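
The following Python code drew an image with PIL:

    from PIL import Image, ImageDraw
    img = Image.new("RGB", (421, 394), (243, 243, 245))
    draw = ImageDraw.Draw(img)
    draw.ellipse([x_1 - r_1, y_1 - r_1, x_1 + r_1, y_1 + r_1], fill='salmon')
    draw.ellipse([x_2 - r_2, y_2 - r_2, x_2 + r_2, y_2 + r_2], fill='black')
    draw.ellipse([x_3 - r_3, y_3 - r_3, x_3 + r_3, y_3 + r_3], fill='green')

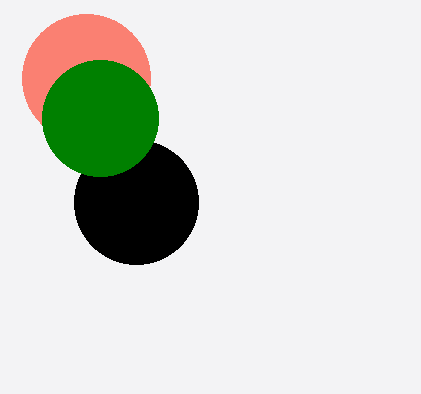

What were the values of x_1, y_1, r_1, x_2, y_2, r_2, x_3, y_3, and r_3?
x_1 = 86
y_1 = 78
r_1 = 64
x_2 = 136
y_2 = 202
r_2 = 62
x_3 = 100
y_3 = 118
r_3 = 58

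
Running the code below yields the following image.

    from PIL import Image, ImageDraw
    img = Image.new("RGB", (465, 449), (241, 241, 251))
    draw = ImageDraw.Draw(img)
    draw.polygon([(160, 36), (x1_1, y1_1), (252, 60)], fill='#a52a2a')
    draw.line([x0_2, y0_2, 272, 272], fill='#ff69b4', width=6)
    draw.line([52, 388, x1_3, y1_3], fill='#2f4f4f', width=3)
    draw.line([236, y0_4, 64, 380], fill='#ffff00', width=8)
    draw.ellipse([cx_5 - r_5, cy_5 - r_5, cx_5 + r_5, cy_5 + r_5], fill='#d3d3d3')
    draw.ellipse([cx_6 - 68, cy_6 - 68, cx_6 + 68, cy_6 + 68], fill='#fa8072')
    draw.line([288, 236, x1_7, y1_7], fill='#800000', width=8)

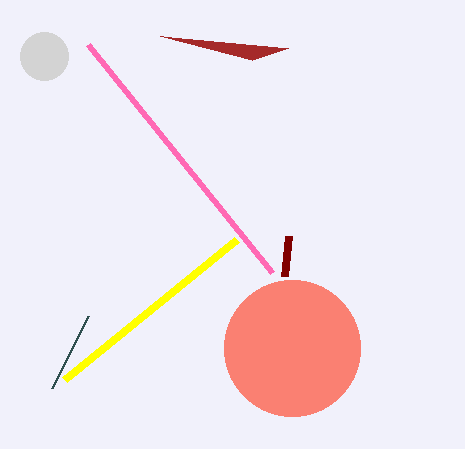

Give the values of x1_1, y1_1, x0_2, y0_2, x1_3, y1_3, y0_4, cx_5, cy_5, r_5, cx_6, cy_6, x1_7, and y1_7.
x1_1 = 288
y1_1 = 48
x0_2 = 88
y0_2 = 44
x1_3 = 88
y1_3 = 316
y0_4 = 240
cx_5 = 44
cy_5 = 56
r_5 = 24
cx_6 = 292
cy_6 = 348
x1_7 = 284
y1_7 = 276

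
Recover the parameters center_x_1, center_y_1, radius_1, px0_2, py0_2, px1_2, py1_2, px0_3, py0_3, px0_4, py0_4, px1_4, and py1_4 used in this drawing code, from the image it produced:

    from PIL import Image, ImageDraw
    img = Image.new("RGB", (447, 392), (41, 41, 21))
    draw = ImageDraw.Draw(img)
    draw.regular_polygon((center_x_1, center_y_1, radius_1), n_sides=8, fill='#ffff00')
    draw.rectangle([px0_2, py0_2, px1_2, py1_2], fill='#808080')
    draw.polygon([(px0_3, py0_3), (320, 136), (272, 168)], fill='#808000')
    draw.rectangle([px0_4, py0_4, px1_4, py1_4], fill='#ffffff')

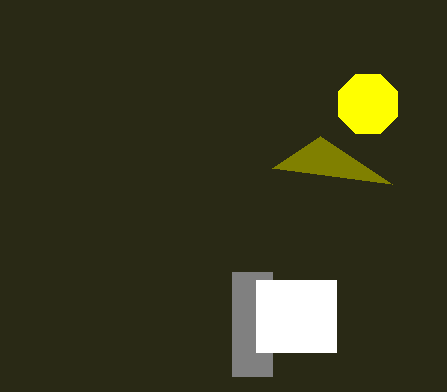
center_x_1 = 368
center_y_1 = 104
radius_1 = 32
px0_2 = 232
py0_2 = 272
px1_2 = 272
py1_2 = 376
px0_3 = 392
py0_3 = 184
px0_4 = 256
py0_4 = 280
px1_4 = 336
py1_4 = 352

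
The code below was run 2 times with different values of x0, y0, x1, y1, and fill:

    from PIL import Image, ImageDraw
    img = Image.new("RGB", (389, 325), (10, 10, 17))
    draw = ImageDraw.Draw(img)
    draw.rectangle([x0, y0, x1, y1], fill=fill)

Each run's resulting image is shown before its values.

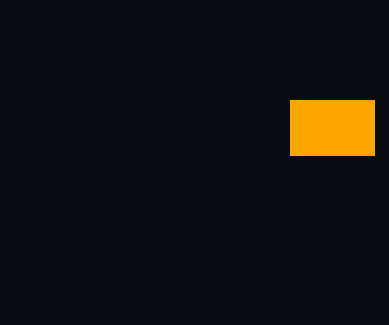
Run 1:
x0 = 290, y0 = 100, x1 = 374, y1 = 155, fill = 'orange'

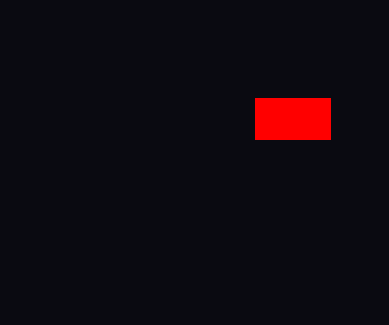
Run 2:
x0 = 255, y0 = 98, x1 = 330, y1 = 139, fill = 'red'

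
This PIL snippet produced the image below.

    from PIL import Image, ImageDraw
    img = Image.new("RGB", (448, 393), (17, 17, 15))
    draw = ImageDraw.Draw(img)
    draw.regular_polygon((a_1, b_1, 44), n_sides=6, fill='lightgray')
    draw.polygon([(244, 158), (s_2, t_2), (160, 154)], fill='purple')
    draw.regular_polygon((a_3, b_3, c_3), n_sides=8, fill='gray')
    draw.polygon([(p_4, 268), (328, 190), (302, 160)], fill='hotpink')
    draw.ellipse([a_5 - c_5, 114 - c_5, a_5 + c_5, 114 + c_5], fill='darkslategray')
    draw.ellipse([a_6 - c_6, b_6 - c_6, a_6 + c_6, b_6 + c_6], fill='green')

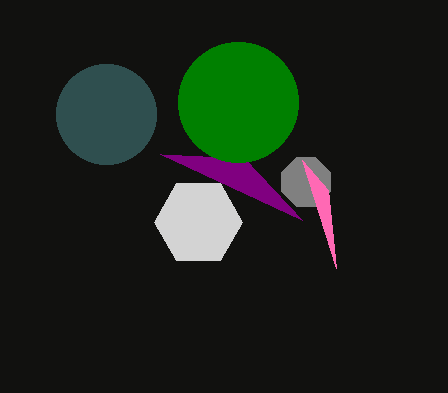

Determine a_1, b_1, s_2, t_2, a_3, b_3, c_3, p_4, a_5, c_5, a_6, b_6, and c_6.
a_1 = 198, b_1 = 222, s_2 = 302, t_2 = 220, a_3 = 306, b_3 = 182, c_3 = 26, p_4 = 336, a_5 = 106, c_5 = 50, a_6 = 238, b_6 = 102, c_6 = 60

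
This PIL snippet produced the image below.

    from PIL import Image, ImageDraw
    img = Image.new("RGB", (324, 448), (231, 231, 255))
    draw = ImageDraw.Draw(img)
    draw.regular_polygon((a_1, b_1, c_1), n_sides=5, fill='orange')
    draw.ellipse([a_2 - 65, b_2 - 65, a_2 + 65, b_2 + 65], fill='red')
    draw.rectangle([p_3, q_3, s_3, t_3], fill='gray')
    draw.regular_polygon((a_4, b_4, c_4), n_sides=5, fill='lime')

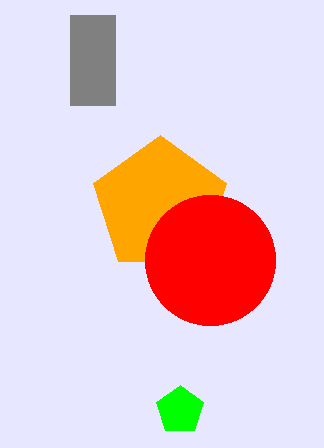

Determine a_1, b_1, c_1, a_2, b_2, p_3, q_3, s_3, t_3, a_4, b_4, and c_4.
a_1 = 160; b_1 = 205; c_1 = 70; a_2 = 210; b_2 = 260; p_3 = 70; q_3 = 15; s_3 = 115; t_3 = 105; a_4 = 180; b_4 = 410; c_4 = 25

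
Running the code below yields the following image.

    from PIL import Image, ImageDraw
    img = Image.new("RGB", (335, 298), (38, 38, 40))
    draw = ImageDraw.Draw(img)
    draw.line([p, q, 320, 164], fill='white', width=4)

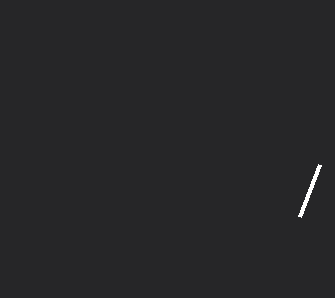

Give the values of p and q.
p = 300; q = 216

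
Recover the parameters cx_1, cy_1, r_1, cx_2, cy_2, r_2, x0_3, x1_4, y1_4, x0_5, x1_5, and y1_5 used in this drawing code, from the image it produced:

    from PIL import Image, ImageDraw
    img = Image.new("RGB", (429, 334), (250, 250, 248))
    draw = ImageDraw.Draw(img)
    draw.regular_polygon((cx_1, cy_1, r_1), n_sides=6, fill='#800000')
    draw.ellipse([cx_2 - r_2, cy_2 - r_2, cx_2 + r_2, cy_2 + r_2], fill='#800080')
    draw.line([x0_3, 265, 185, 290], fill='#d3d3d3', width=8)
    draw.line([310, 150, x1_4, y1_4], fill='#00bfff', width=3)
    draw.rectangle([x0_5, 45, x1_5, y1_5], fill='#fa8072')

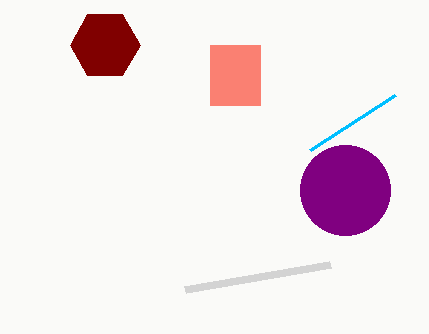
cx_1 = 105, cy_1 = 45, r_1 = 35, cx_2 = 345, cy_2 = 190, r_2 = 45, x0_3 = 330, x1_4 = 395, y1_4 = 95, x0_5 = 210, x1_5 = 260, y1_5 = 105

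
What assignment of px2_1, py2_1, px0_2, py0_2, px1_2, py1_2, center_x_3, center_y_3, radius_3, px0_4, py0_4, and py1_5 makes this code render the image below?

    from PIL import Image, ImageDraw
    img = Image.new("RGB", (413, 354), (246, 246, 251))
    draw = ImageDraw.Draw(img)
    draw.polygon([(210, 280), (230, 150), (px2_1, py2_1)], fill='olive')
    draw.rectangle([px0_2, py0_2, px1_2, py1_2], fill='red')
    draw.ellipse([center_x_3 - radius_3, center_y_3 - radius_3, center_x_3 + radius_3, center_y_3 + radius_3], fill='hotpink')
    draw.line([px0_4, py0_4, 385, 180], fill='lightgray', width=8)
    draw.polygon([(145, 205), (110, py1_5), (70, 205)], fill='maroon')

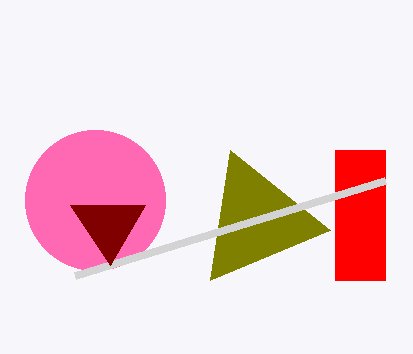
px2_1 = 330, py2_1 = 230, px0_2 = 335, py0_2 = 150, px1_2 = 385, py1_2 = 280, center_x_3 = 95, center_y_3 = 200, radius_3 = 70, px0_4 = 75, py0_4 = 275, py1_5 = 265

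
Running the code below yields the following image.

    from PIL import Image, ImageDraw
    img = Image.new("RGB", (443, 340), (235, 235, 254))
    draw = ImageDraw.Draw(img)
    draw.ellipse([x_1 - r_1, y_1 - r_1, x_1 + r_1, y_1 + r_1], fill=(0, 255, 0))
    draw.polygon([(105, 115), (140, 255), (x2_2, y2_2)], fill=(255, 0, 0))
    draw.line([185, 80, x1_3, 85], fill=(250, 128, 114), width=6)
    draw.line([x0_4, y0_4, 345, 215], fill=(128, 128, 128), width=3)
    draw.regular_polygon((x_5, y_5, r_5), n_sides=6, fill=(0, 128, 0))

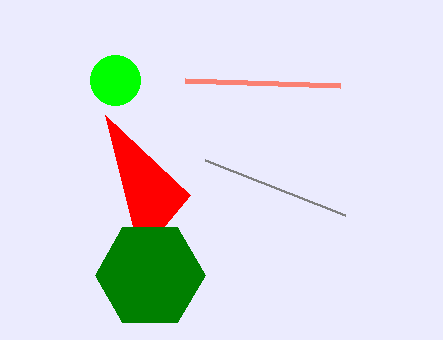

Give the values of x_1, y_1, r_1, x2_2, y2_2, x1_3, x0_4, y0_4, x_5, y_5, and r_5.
x_1 = 115, y_1 = 80, r_1 = 25, x2_2 = 190, y2_2 = 195, x1_3 = 340, x0_4 = 205, y0_4 = 160, x_5 = 150, y_5 = 275, r_5 = 55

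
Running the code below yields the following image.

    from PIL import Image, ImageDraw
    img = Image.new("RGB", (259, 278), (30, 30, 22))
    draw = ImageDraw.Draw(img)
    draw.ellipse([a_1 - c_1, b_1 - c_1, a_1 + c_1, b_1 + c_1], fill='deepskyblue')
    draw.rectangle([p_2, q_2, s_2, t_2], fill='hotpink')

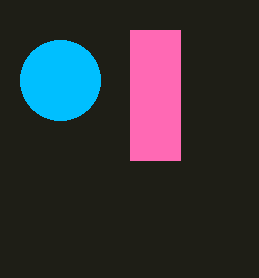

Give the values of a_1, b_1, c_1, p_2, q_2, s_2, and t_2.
a_1 = 60
b_1 = 80
c_1 = 40
p_2 = 130
q_2 = 30
s_2 = 180
t_2 = 160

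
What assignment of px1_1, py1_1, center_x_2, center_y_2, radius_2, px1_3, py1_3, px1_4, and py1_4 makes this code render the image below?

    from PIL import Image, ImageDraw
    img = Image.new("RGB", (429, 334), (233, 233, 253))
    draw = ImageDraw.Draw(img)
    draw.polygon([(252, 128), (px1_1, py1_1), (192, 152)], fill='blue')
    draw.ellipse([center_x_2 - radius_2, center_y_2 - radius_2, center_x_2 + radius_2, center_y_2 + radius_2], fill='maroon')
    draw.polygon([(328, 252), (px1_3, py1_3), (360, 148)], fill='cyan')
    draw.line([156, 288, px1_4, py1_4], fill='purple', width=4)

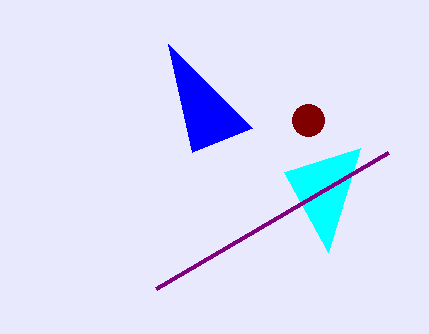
px1_1 = 168
py1_1 = 44
center_x_2 = 308
center_y_2 = 120
radius_2 = 16
px1_3 = 284
py1_3 = 172
px1_4 = 388
py1_4 = 152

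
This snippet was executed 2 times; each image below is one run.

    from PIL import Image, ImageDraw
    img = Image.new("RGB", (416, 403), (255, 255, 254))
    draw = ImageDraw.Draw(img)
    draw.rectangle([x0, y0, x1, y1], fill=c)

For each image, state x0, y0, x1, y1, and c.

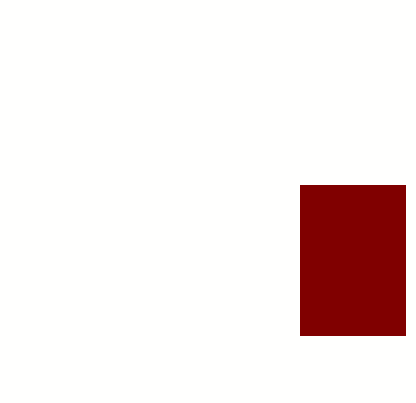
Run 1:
x0 = 300; y0 = 185; x1 = 405; y1 = 335; c = 'maroon'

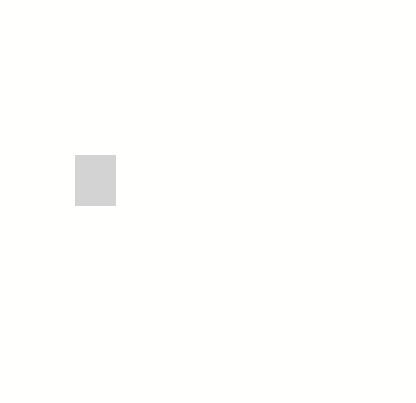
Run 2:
x0 = 75; y0 = 155; x1 = 115; y1 = 205; c = 'lightgray'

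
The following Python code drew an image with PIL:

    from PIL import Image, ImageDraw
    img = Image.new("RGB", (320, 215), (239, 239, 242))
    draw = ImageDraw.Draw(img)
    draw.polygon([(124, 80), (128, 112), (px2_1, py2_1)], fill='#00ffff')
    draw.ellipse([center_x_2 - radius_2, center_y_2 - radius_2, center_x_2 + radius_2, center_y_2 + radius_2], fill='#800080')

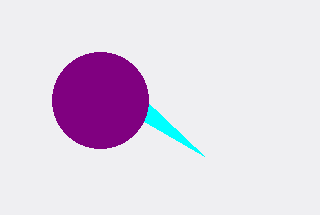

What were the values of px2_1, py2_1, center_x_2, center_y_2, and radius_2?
px2_1 = 204; py2_1 = 156; center_x_2 = 100; center_y_2 = 100; radius_2 = 48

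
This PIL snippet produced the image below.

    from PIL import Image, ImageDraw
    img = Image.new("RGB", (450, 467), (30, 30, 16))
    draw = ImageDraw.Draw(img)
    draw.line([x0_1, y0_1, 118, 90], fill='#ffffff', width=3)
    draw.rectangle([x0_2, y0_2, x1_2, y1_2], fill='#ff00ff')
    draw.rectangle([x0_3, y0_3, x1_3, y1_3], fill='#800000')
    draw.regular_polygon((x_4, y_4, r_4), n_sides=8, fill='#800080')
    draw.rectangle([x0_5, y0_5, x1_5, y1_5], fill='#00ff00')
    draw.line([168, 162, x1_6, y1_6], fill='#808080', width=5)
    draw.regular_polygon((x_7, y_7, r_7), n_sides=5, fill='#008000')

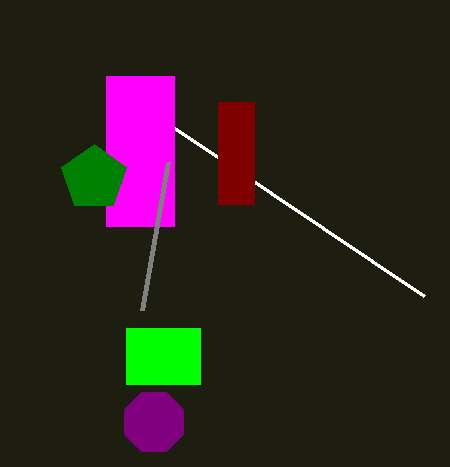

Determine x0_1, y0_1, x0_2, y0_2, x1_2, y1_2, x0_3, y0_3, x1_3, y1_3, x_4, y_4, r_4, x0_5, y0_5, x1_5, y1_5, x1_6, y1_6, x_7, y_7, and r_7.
x0_1 = 424
y0_1 = 296
x0_2 = 106
y0_2 = 76
x1_2 = 174
y1_2 = 226
x0_3 = 218
y0_3 = 102
x1_3 = 254
y1_3 = 204
x_4 = 154
y_4 = 422
r_4 = 32
x0_5 = 126
y0_5 = 328
x1_5 = 200
y1_5 = 384
x1_6 = 142
y1_6 = 310
x_7 = 94
y_7 = 178
r_7 = 34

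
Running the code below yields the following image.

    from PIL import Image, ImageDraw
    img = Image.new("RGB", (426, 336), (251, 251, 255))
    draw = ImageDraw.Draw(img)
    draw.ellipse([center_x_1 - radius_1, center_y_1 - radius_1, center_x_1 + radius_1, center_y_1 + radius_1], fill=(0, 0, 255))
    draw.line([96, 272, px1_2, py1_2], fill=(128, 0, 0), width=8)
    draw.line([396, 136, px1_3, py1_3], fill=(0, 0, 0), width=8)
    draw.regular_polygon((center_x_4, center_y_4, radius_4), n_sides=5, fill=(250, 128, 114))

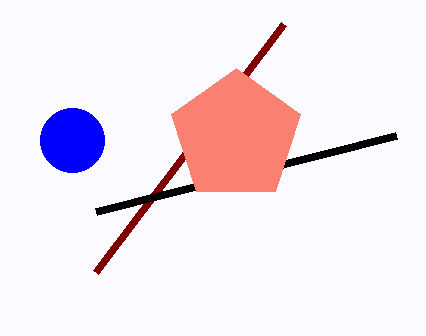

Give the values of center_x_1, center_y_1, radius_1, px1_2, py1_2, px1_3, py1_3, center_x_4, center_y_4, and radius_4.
center_x_1 = 72
center_y_1 = 140
radius_1 = 32
px1_2 = 284
py1_2 = 24
px1_3 = 96
py1_3 = 212
center_x_4 = 236
center_y_4 = 136
radius_4 = 68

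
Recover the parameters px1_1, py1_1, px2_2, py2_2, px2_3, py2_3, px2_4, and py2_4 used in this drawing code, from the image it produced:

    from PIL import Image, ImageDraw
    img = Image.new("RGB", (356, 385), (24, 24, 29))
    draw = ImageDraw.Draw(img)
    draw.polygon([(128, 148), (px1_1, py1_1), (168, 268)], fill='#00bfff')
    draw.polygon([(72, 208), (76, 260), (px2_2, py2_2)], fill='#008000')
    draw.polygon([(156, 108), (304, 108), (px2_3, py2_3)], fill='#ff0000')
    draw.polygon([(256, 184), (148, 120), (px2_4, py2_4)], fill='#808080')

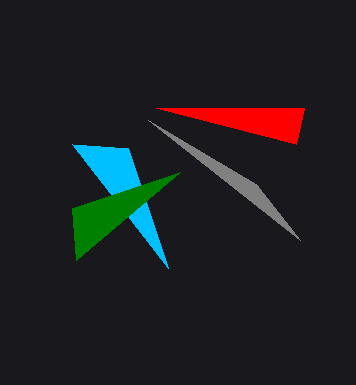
px1_1 = 72; py1_1 = 144; px2_2 = 180; py2_2 = 172; px2_3 = 296; py2_3 = 144; px2_4 = 300; py2_4 = 240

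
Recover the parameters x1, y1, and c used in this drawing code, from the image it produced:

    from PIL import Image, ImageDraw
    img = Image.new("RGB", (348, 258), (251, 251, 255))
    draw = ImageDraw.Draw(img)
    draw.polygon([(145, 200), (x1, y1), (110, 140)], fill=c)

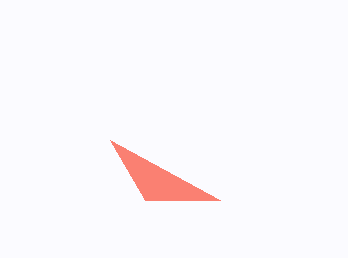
x1 = 220, y1 = 200, c = 'salmon'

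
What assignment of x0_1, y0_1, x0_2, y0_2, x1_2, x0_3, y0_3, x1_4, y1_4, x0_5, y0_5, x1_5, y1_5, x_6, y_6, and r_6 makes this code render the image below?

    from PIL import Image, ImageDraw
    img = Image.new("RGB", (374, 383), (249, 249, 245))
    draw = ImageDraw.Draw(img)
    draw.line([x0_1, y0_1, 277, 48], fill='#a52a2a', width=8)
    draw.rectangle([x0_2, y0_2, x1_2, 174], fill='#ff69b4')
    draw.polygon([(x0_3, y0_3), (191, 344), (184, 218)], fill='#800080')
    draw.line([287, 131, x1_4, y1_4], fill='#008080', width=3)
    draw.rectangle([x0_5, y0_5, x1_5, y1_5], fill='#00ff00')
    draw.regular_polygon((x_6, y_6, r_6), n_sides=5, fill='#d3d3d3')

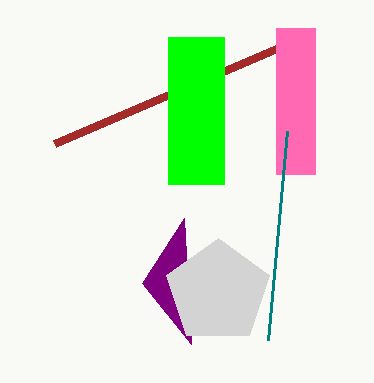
x0_1 = 55; y0_1 = 143; x0_2 = 276; y0_2 = 28; x1_2 = 315; x0_3 = 142; y0_3 = 283; x1_4 = 268; y1_4 = 340; x0_5 = 168; y0_5 = 37; x1_5 = 224; y1_5 = 184; x_6 = 218; y_6 = 292; r_6 = 54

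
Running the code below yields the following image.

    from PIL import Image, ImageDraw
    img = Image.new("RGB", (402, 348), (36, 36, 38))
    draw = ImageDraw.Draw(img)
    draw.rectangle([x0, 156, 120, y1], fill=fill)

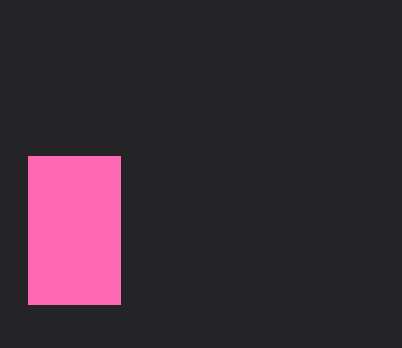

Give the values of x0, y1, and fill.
x0 = 28; y1 = 304; fill = 'hotpink'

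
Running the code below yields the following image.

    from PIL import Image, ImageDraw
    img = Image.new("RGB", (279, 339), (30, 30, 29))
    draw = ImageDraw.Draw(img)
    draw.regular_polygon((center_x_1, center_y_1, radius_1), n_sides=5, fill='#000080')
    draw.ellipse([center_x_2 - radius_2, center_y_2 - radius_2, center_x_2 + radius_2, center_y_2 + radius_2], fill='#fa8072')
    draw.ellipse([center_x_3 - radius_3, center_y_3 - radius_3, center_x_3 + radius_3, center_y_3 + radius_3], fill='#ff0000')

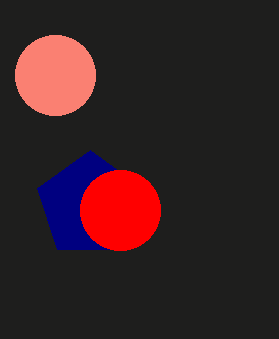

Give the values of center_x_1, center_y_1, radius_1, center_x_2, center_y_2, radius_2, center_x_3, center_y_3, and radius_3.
center_x_1 = 90; center_y_1 = 205; radius_1 = 55; center_x_2 = 55; center_y_2 = 75; radius_2 = 40; center_x_3 = 120; center_y_3 = 210; radius_3 = 40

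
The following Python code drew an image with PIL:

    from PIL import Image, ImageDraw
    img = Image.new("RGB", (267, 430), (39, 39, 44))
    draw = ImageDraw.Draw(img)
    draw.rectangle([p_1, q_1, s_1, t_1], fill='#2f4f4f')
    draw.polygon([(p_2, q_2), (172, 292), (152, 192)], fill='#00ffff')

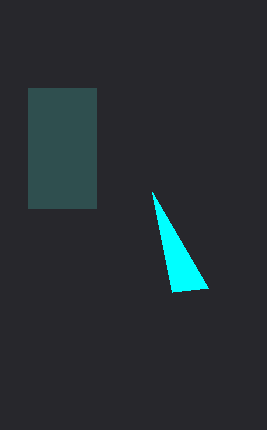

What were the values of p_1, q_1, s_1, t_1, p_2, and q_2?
p_1 = 28; q_1 = 88; s_1 = 96; t_1 = 208; p_2 = 208; q_2 = 288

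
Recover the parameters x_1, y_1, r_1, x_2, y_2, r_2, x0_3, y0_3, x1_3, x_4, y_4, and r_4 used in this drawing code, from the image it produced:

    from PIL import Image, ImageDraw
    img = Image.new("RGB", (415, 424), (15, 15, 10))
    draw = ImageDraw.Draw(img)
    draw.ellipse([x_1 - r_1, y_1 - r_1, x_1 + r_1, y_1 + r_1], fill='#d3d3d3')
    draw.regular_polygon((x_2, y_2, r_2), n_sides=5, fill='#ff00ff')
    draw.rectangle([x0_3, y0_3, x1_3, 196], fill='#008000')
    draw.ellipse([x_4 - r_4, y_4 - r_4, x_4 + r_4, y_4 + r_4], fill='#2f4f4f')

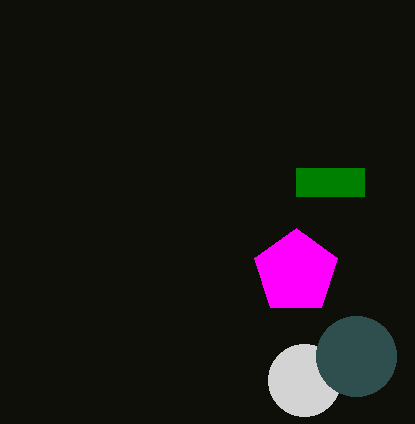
x_1 = 304
y_1 = 380
r_1 = 36
x_2 = 296
y_2 = 272
r_2 = 44
x0_3 = 296
y0_3 = 168
x1_3 = 364
x_4 = 356
y_4 = 356
r_4 = 40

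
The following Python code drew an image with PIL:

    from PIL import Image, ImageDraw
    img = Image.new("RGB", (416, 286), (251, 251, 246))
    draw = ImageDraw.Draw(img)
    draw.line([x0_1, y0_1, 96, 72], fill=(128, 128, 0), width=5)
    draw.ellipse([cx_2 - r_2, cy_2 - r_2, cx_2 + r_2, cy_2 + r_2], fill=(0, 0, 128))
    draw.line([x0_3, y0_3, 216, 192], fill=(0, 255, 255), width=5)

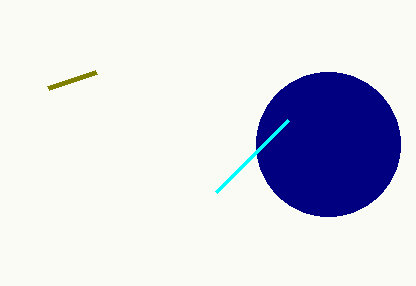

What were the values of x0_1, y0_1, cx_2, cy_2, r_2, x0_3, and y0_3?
x0_1 = 48; y0_1 = 88; cx_2 = 328; cy_2 = 144; r_2 = 72; x0_3 = 288; y0_3 = 120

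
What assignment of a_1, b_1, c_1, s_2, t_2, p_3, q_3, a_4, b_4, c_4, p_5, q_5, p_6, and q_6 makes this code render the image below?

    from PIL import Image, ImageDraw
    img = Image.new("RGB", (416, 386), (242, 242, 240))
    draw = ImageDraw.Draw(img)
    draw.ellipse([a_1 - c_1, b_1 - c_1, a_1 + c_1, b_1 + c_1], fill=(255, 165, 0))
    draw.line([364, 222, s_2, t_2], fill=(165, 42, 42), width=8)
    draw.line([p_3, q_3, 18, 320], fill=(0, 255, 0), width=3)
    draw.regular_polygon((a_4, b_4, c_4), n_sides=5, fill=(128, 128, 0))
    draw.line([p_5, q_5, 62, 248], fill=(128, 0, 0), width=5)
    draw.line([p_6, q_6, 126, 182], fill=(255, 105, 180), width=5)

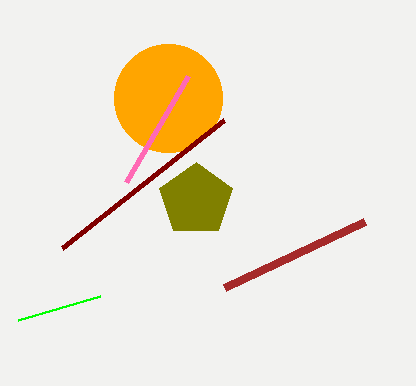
a_1 = 168, b_1 = 98, c_1 = 54, s_2 = 224, t_2 = 288, p_3 = 100, q_3 = 296, a_4 = 196, b_4 = 200, c_4 = 38, p_5 = 224, q_5 = 120, p_6 = 188, q_6 = 76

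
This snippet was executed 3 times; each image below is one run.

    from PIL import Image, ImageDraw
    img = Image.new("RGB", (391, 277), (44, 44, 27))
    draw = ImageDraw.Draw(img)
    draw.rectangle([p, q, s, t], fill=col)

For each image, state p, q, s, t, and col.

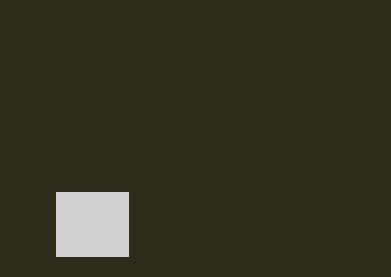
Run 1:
p = 56, q = 192, s = 128, t = 256, col = 'lightgray'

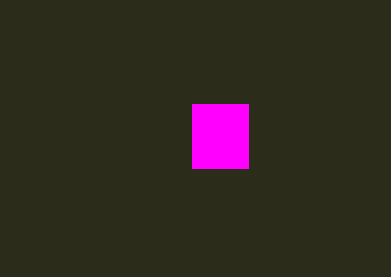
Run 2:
p = 192, q = 104, s = 248, t = 168, col = 'magenta'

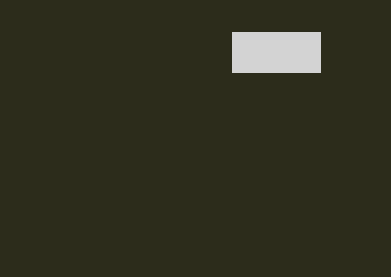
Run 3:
p = 232
q = 32
s = 320
t = 72
col = 'lightgray'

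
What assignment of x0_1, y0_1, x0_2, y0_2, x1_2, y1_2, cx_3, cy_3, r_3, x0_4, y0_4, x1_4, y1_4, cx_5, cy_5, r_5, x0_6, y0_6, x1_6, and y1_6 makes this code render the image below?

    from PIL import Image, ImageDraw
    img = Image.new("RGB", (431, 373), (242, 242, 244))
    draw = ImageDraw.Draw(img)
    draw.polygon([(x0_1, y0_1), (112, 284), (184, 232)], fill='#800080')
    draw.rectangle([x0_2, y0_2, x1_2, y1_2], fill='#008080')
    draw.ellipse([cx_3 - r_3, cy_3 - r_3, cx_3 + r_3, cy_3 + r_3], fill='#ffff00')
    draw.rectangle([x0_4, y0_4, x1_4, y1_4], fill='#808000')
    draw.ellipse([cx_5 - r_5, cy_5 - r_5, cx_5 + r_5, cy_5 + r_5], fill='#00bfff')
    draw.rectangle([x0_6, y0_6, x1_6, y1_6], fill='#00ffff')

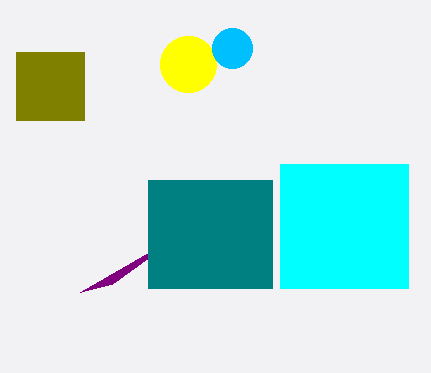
x0_1 = 80
y0_1 = 292
x0_2 = 148
y0_2 = 180
x1_2 = 272
y1_2 = 288
cx_3 = 188
cy_3 = 64
r_3 = 28
x0_4 = 16
y0_4 = 52
x1_4 = 84
y1_4 = 120
cx_5 = 232
cy_5 = 48
r_5 = 20
x0_6 = 280
y0_6 = 164
x1_6 = 408
y1_6 = 288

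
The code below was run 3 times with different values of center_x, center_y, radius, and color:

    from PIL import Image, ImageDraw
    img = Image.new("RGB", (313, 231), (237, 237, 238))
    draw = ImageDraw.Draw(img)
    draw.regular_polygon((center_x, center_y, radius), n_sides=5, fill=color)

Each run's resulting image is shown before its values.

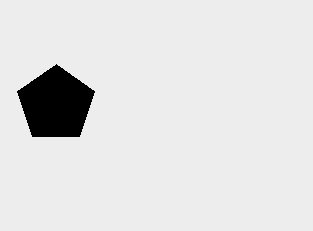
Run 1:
center_x = 56
center_y = 104
radius = 40
color = 'black'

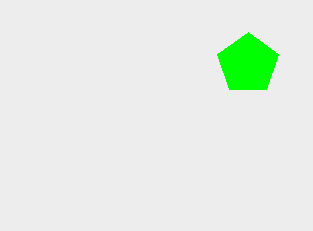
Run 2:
center_x = 248, center_y = 64, radius = 32, color = 'lime'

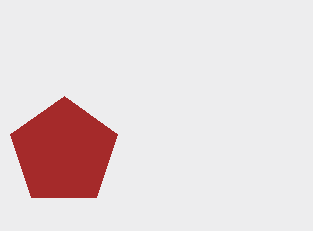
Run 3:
center_x = 64; center_y = 152; radius = 56; color = 'brown'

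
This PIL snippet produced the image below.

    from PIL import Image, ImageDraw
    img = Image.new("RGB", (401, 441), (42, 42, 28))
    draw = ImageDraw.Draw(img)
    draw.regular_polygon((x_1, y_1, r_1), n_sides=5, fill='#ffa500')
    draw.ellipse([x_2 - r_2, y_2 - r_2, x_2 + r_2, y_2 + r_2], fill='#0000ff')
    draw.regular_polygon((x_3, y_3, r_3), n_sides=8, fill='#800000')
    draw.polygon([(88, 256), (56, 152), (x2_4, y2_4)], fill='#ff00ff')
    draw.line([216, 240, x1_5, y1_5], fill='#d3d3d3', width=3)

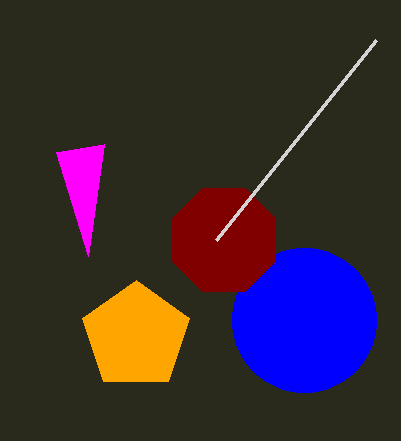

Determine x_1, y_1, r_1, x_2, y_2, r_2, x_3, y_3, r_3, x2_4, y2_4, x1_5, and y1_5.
x_1 = 136, y_1 = 336, r_1 = 56, x_2 = 304, y_2 = 320, r_2 = 72, x_3 = 224, y_3 = 240, r_3 = 56, x2_4 = 104, y2_4 = 144, x1_5 = 376, y1_5 = 40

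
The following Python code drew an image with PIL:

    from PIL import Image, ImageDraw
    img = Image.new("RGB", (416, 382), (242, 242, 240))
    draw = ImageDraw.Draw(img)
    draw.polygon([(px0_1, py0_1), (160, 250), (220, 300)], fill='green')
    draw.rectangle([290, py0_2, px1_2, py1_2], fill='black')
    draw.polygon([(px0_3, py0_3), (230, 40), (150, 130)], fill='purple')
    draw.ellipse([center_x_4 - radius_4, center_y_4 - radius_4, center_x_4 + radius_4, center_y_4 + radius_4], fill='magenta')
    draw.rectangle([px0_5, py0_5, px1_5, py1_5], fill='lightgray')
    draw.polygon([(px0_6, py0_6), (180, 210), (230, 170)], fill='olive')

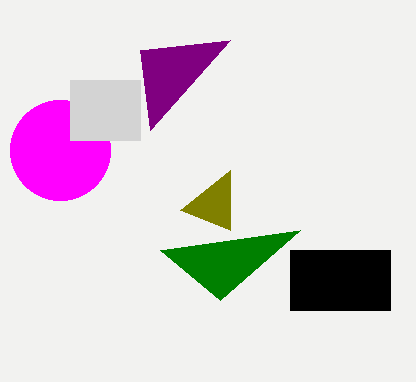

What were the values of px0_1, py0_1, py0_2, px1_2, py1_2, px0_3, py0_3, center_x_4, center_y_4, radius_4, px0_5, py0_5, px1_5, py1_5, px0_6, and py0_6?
px0_1 = 300, py0_1 = 230, py0_2 = 250, px1_2 = 390, py1_2 = 310, px0_3 = 140, py0_3 = 50, center_x_4 = 60, center_y_4 = 150, radius_4 = 50, px0_5 = 70, py0_5 = 80, px1_5 = 140, py1_5 = 140, px0_6 = 230, py0_6 = 230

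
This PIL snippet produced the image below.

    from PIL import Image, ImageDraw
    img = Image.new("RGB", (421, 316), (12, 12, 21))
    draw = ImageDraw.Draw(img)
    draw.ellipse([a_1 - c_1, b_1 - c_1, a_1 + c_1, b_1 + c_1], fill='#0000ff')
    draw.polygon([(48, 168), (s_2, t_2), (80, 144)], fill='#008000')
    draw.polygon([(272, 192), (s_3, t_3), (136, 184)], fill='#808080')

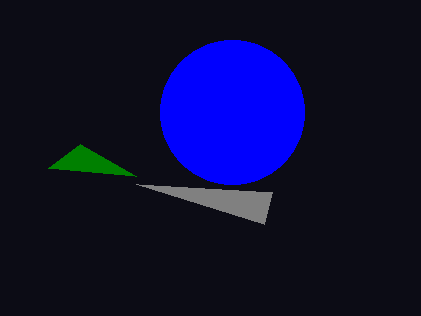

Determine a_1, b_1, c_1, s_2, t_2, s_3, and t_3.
a_1 = 232; b_1 = 112; c_1 = 72; s_2 = 136; t_2 = 176; s_3 = 264; t_3 = 224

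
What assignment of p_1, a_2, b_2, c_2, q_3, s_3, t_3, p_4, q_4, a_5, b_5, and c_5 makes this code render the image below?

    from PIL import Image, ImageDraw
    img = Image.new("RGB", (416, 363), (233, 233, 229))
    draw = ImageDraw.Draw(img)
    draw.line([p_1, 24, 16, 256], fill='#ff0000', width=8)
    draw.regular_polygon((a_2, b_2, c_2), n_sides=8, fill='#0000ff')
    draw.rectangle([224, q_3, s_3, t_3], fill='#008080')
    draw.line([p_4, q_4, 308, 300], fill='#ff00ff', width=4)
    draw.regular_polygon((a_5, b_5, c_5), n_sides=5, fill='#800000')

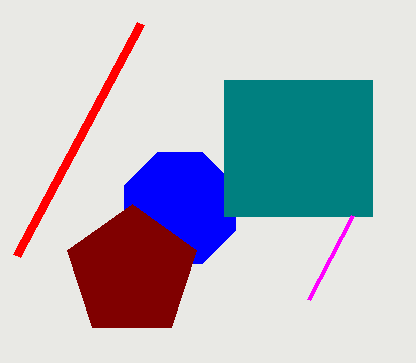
p_1 = 140
a_2 = 180
b_2 = 208
c_2 = 60
q_3 = 80
s_3 = 372
t_3 = 216
p_4 = 352
q_4 = 216
a_5 = 132
b_5 = 272
c_5 = 68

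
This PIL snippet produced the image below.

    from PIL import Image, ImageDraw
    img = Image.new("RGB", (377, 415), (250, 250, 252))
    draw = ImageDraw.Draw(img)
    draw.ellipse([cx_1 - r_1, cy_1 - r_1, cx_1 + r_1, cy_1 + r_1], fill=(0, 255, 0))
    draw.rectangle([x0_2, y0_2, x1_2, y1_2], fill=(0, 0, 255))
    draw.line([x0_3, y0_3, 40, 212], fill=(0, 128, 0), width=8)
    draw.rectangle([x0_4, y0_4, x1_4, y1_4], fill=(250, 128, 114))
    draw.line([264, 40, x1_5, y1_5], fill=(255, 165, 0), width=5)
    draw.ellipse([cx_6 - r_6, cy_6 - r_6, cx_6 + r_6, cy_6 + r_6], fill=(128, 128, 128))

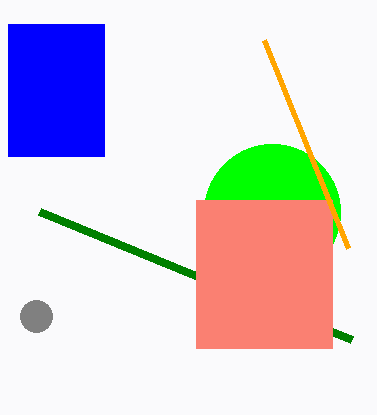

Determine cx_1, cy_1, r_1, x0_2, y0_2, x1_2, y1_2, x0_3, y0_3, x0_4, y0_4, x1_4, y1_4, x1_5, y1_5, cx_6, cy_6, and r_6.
cx_1 = 272, cy_1 = 212, r_1 = 68, x0_2 = 8, y0_2 = 24, x1_2 = 104, y1_2 = 156, x0_3 = 352, y0_3 = 340, x0_4 = 196, y0_4 = 200, x1_4 = 332, y1_4 = 348, x1_5 = 348, y1_5 = 248, cx_6 = 36, cy_6 = 316, r_6 = 16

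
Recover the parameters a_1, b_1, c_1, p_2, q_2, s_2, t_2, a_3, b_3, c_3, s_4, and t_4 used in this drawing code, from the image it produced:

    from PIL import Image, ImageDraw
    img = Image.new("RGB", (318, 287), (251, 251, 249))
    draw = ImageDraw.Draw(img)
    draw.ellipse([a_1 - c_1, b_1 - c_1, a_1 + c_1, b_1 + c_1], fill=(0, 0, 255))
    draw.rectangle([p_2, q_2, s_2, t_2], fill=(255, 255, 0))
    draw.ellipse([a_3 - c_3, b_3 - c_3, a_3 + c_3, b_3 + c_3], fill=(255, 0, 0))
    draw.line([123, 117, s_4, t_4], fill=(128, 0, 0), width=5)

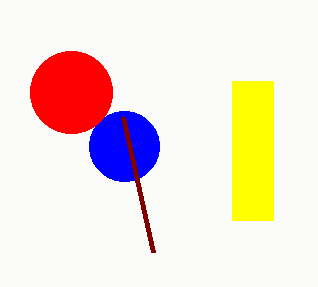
a_1 = 124
b_1 = 146
c_1 = 35
p_2 = 232
q_2 = 81
s_2 = 273
t_2 = 220
a_3 = 71
b_3 = 92
c_3 = 41
s_4 = 153
t_4 = 252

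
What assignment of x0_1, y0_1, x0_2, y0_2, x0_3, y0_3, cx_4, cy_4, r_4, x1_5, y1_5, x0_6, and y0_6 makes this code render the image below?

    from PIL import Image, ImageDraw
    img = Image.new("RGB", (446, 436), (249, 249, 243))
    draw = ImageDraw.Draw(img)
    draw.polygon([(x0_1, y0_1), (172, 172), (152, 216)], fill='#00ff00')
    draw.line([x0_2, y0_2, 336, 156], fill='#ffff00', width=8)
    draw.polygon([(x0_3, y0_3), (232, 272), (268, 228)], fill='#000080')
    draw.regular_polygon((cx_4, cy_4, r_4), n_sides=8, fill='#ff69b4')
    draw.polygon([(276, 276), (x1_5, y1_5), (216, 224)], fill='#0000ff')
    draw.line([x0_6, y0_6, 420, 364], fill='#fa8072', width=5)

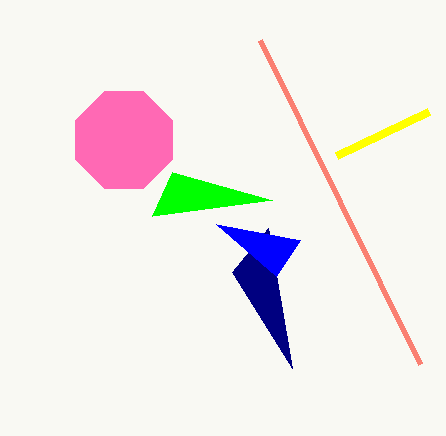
x0_1 = 272, y0_1 = 200, x0_2 = 428, y0_2 = 112, x0_3 = 292, y0_3 = 368, cx_4 = 124, cy_4 = 140, r_4 = 52, x1_5 = 300, y1_5 = 240, x0_6 = 260, y0_6 = 40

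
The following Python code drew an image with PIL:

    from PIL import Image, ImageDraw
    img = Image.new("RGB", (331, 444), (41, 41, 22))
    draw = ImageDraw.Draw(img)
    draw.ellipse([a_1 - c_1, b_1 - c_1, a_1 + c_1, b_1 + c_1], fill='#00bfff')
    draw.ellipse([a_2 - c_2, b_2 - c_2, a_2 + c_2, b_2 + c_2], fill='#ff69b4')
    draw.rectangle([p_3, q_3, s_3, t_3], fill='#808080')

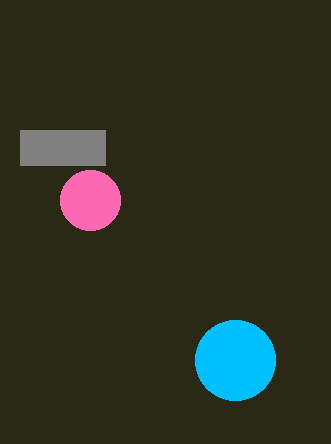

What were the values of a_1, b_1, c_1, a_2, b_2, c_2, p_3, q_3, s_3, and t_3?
a_1 = 235, b_1 = 360, c_1 = 40, a_2 = 90, b_2 = 200, c_2 = 30, p_3 = 20, q_3 = 130, s_3 = 105, t_3 = 165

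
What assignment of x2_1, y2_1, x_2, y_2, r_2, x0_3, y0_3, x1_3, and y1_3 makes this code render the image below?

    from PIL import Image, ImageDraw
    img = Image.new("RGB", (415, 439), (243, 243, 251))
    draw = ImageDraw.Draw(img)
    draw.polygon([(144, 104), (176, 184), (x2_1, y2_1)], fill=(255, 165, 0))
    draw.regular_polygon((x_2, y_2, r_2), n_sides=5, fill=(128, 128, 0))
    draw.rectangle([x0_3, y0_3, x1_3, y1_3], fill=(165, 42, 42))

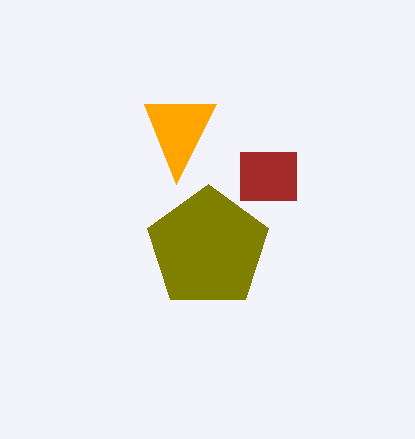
x2_1 = 216, y2_1 = 104, x_2 = 208, y_2 = 248, r_2 = 64, x0_3 = 240, y0_3 = 152, x1_3 = 296, y1_3 = 200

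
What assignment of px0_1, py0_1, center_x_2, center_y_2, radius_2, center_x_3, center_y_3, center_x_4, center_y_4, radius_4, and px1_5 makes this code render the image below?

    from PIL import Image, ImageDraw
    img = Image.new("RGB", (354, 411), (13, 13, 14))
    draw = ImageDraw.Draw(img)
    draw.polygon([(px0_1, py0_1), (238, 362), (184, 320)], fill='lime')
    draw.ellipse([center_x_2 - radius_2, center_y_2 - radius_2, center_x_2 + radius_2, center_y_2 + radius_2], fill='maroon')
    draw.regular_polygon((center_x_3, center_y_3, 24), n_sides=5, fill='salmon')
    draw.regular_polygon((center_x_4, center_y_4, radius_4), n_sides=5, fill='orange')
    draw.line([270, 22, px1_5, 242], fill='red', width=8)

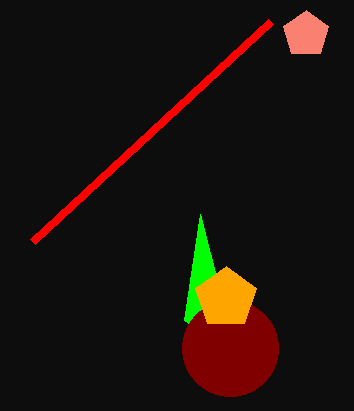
px0_1 = 200
py0_1 = 214
center_x_2 = 230
center_y_2 = 348
radius_2 = 48
center_x_3 = 306
center_y_3 = 34
center_x_4 = 226
center_y_4 = 298
radius_4 = 32
px1_5 = 32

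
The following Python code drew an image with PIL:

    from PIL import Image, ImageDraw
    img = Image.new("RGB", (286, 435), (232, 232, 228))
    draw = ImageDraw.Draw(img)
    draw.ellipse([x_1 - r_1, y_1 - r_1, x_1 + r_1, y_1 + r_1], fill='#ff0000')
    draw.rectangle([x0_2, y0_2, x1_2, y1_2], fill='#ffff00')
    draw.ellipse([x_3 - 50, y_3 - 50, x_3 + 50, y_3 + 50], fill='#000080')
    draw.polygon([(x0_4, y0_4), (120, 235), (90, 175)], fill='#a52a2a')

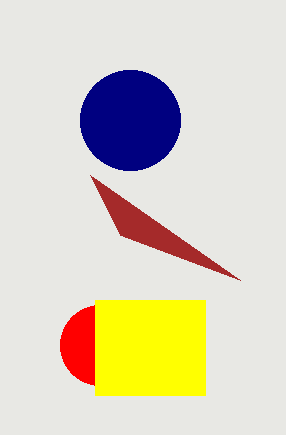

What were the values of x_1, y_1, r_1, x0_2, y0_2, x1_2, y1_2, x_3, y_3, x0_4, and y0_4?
x_1 = 100; y_1 = 345; r_1 = 40; x0_2 = 95; y0_2 = 300; x1_2 = 205; y1_2 = 395; x_3 = 130; y_3 = 120; x0_4 = 240; y0_4 = 280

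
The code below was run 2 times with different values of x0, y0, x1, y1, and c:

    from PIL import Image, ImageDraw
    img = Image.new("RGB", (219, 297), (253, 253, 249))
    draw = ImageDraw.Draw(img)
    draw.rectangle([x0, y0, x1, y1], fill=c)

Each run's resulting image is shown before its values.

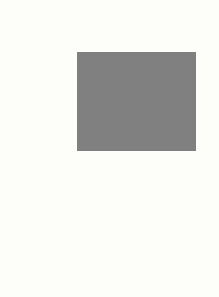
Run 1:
x0 = 77
y0 = 52
x1 = 195
y1 = 150
c = 'gray'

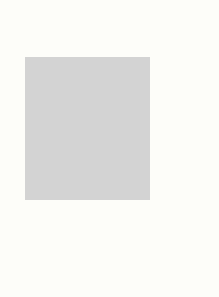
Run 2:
x0 = 25; y0 = 57; x1 = 149; y1 = 199; c = 'lightgray'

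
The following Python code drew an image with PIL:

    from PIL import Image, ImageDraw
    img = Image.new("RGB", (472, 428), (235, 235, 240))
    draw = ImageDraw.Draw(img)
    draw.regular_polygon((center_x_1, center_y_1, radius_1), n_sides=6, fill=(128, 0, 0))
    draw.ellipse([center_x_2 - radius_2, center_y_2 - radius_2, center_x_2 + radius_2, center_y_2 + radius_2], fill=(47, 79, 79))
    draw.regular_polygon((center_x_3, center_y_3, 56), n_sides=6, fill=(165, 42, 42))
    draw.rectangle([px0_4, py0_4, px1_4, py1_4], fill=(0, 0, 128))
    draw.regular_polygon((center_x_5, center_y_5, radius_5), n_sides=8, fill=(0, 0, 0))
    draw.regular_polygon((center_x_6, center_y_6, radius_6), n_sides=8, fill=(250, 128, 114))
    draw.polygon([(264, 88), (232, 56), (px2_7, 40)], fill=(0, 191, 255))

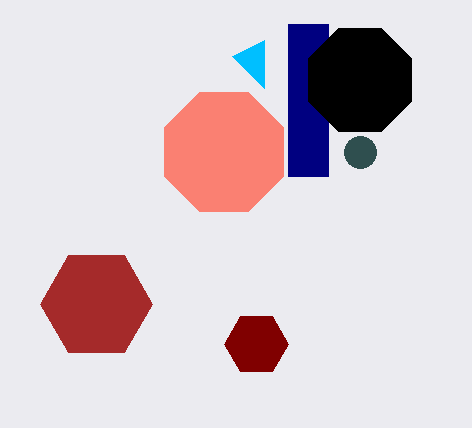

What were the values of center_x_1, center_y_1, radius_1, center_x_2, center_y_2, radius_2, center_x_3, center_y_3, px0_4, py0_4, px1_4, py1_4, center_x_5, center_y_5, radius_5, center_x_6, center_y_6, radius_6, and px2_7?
center_x_1 = 256
center_y_1 = 344
radius_1 = 32
center_x_2 = 360
center_y_2 = 152
radius_2 = 16
center_x_3 = 96
center_y_3 = 304
px0_4 = 288
py0_4 = 24
px1_4 = 328
py1_4 = 176
center_x_5 = 360
center_y_5 = 80
radius_5 = 56
center_x_6 = 224
center_y_6 = 152
radius_6 = 64
px2_7 = 264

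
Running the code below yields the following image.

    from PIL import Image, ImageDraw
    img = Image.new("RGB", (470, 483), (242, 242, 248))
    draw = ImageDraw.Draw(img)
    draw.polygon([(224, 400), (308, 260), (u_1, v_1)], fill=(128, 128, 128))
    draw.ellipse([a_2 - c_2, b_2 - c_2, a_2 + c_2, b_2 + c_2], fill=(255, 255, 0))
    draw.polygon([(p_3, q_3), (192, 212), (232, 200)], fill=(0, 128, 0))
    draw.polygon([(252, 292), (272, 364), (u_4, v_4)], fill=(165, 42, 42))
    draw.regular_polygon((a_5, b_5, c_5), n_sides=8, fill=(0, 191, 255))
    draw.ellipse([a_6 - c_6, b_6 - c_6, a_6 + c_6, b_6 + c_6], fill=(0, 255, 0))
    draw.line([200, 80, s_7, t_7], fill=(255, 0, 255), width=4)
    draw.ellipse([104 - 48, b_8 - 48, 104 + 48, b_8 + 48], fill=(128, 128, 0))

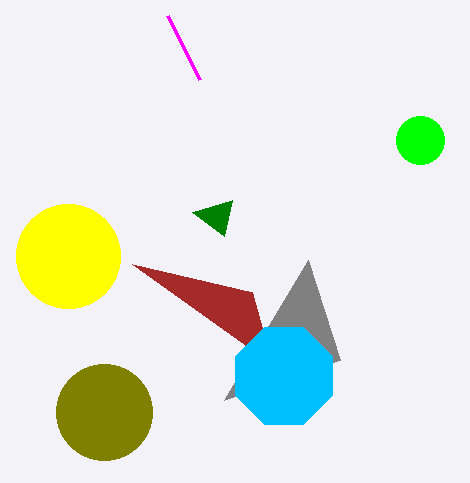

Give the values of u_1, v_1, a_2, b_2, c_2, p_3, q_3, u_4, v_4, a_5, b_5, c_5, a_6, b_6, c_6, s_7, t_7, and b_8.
u_1 = 340; v_1 = 360; a_2 = 68; b_2 = 256; c_2 = 52; p_3 = 224; q_3 = 236; u_4 = 132; v_4 = 264; a_5 = 284; b_5 = 376; c_5 = 52; a_6 = 420; b_6 = 140; c_6 = 24; s_7 = 168; t_7 = 16; b_8 = 412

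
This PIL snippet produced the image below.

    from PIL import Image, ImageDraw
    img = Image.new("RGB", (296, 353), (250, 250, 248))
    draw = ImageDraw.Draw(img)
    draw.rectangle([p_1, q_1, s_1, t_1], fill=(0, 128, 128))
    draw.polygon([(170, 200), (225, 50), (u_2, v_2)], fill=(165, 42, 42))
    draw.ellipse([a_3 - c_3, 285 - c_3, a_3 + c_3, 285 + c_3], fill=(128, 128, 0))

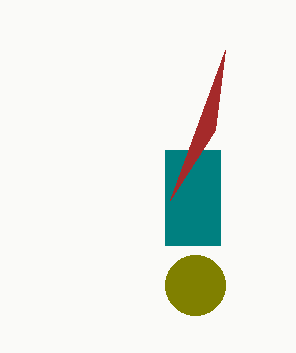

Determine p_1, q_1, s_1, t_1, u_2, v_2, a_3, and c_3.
p_1 = 165, q_1 = 150, s_1 = 220, t_1 = 245, u_2 = 215, v_2 = 130, a_3 = 195, c_3 = 30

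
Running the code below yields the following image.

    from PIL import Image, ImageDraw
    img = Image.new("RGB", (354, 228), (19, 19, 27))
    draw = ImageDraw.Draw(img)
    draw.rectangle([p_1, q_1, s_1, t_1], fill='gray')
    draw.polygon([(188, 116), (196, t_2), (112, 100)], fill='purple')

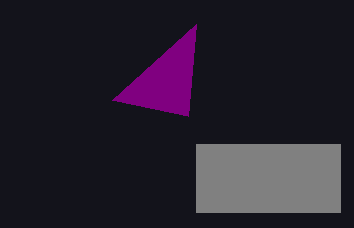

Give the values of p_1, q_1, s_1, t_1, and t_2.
p_1 = 196; q_1 = 144; s_1 = 340; t_1 = 212; t_2 = 24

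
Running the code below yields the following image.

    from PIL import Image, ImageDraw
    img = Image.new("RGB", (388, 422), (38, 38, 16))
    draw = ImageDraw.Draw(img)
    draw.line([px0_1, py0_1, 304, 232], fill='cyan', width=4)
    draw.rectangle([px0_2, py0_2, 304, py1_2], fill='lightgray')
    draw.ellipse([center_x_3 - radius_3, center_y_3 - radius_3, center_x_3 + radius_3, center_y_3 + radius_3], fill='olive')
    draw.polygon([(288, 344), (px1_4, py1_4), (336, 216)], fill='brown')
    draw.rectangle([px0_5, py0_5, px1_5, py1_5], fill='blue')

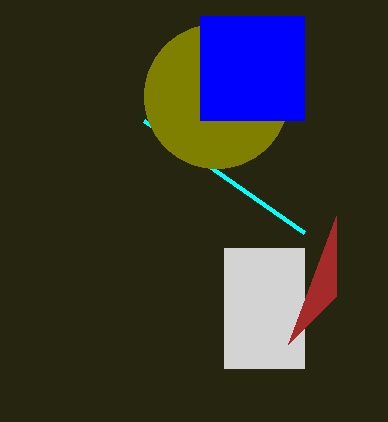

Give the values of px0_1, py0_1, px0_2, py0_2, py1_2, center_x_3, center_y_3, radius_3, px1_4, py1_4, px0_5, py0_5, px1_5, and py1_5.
px0_1 = 144; py0_1 = 120; px0_2 = 224; py0_2 = 248; py1_2 = 368; center_x_3 = 216; center_y_3 = 96; radius_3 = 72; px1_4 = 336; py1_4 = 296; px0_5 = 200; py0_5 = 16; px1_5 = 304; py1_5 = 120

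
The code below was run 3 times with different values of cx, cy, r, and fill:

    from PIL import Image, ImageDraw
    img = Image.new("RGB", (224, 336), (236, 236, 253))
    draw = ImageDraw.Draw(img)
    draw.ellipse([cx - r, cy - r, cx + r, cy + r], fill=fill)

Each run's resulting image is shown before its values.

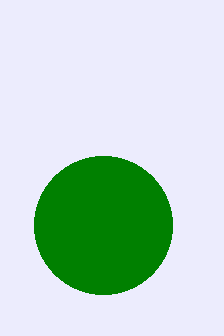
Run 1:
cx = 103; cy = 225; r = 69; fill = 'green'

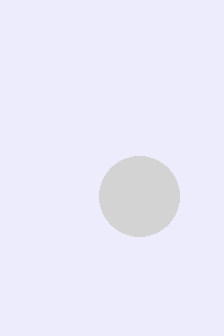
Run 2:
cx = 139
cy = 196
r = 40
fill = 'lightgray'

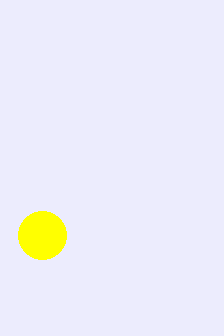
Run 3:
cx = 42; cy = 235; r = 24; fill = 'yellow'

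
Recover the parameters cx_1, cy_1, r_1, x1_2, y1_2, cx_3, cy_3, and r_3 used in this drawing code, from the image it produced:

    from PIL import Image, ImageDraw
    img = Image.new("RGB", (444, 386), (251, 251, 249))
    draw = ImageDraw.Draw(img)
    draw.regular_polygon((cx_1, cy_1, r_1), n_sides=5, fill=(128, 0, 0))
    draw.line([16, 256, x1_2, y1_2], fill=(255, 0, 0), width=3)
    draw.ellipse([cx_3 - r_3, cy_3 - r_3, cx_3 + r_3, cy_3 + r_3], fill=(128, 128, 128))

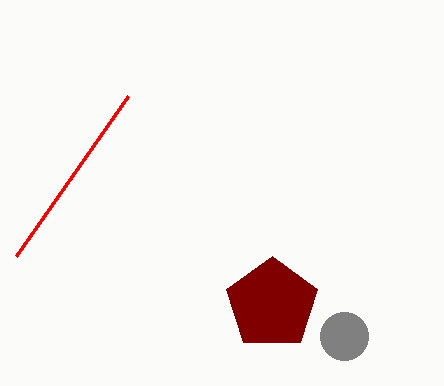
cx_1 = 272, cy_1 = 304, r_1 = 48, x1_2 = 128, y1_2 = 96, cx_3 = 344, cy_3 = 336, r_3 = 24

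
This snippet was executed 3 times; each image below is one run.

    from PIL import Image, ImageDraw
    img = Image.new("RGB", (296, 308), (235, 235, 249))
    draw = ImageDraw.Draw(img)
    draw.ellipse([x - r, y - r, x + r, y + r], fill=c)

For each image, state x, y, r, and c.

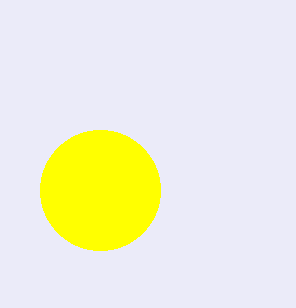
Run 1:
x = 100; y = 190; r = 60; c = 'yellow'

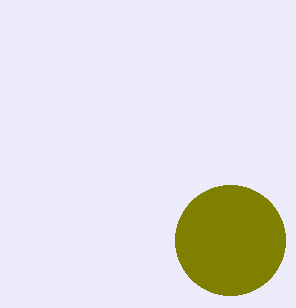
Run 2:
x = 230; y = 240; r = 55; c = 'olive'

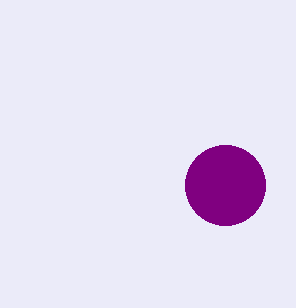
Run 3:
x = 225
y = 185
r = 40
c = 'purple'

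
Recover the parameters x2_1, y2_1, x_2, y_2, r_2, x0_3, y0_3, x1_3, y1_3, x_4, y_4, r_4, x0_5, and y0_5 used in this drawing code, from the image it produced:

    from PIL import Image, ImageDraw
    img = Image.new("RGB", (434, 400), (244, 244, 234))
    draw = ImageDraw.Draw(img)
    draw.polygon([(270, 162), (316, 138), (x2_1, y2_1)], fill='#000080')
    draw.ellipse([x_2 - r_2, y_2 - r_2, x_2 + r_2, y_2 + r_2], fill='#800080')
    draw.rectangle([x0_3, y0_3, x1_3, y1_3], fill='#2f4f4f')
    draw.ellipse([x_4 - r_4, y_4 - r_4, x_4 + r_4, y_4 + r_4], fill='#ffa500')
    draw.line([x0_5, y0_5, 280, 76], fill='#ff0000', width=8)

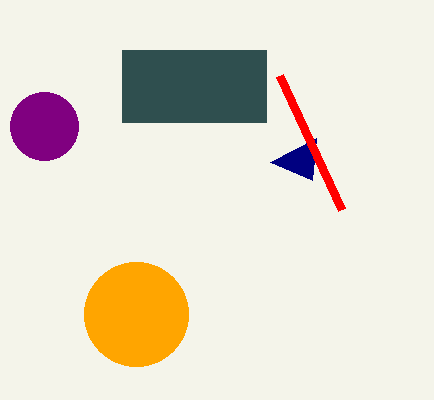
x2_1 = 312
y2_1 = 180
x_2 = 44
y_2 = 126
r_2 = 34
x0_3 = 122
y0_3 = 50
x1_3 = 266
y1_3 = 122
x_4 = 136
y_4 = 314
r_4 = 52
x0_5 = 342
y0_5 = 210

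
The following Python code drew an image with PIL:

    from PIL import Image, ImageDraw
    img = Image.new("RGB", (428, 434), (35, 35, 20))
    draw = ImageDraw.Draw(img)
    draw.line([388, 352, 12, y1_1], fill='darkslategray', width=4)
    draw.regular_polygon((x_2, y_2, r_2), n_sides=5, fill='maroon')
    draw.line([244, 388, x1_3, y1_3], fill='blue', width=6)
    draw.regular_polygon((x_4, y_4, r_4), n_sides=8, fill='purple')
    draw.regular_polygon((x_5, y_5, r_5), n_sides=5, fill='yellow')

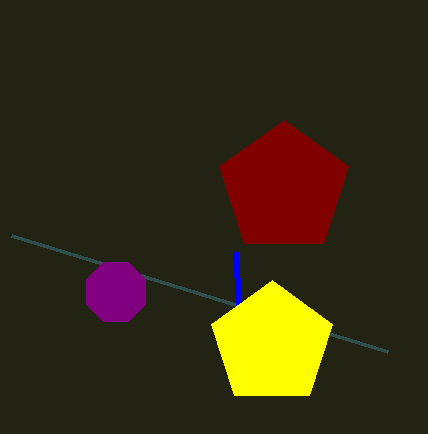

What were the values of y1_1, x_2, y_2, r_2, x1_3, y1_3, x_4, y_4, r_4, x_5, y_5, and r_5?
y1_1 = 236, x_2 = 284, y_2 = 188, r_2 = 68, x1_3 = 236, y1_3 = 252, x_4 = 116, y_4 = 292, r_4 = 32, x_5 = 272, y_5 = 344, r_5 = 64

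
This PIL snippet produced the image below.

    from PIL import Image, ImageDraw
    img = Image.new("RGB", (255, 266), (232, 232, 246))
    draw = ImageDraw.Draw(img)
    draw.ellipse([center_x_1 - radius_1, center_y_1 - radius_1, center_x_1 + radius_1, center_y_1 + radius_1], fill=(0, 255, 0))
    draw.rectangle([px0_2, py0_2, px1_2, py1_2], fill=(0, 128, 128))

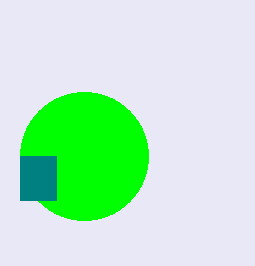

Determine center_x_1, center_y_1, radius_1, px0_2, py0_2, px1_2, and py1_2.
center_x_1 = 84; center_y_1 = 156; radius_1 = 64; px0_2 = 20; py0_2 = 156; px1_2 = 56; py1_2 = 200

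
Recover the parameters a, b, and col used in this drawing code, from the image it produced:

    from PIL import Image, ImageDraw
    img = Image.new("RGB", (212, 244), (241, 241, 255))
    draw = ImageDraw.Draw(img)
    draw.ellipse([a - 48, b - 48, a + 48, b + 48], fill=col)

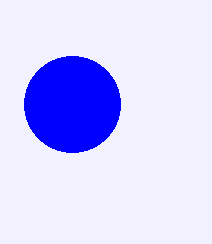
a = 72, b = 104, col = 'blue'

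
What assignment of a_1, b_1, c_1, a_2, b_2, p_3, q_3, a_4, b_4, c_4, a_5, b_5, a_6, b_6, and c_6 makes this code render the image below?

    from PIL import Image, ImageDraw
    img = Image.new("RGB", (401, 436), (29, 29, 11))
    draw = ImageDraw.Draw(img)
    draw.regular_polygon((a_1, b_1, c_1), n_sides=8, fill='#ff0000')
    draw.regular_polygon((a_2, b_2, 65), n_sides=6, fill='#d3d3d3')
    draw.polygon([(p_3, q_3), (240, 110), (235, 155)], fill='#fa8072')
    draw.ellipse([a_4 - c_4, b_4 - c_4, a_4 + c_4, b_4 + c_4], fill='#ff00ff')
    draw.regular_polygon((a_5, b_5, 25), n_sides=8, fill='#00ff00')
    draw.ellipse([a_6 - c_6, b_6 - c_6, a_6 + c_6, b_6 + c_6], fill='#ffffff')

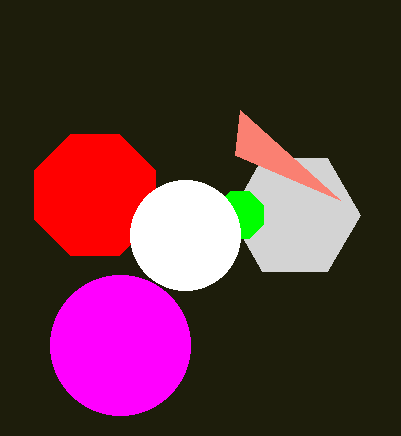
a_1 = 95, b_1 = 195, c_1 = 65, a_2 = 295, b_2 = 215, p_3 = 340, q_3 = 200, a_4 = 120, b_4 = 345, c_4 = 70, a_5 = 240, b_5 = 215, a_6 = 185, b_6 = 235, c_6 = 55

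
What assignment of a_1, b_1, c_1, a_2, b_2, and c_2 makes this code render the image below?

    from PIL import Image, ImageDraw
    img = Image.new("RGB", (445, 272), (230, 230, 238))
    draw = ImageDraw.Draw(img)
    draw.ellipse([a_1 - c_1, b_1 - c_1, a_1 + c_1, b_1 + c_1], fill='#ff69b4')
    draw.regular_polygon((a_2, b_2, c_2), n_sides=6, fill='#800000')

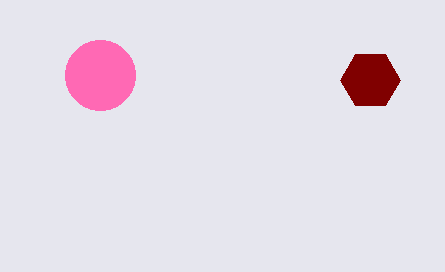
a_1 = 100, b_1 = 75, c_1 = 35, a_2 = 370, b_2 = 80, c_2 = 30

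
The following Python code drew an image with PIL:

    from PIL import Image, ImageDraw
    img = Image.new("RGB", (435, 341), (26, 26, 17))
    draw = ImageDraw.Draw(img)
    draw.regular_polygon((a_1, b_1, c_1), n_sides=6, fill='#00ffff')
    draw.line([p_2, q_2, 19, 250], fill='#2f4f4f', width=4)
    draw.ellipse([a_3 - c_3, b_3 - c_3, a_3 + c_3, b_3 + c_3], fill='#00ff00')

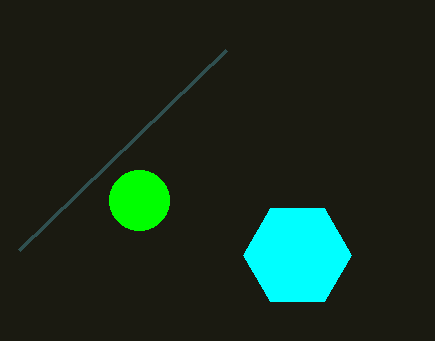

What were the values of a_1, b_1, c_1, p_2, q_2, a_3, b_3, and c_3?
a_1 = 297
b_1 = 255
c_1 = 54
p_2 = 226
q_2 = 50
a_3 = 139
b_3 = 200
c_3 = 30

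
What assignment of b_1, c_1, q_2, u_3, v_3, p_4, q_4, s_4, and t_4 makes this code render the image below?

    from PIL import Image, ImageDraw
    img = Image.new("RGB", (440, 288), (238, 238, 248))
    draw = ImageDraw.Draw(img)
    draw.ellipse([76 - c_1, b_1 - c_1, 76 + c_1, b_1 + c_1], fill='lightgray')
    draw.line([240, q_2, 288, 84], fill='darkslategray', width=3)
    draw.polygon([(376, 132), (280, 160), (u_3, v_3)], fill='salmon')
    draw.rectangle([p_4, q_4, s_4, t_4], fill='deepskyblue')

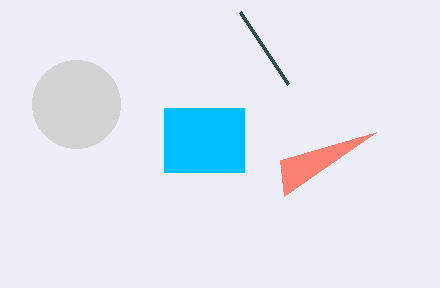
b_1 = 104, c_1 = 44, q_2 = 12, u_3 = 284, v_3 = 196, p_4 = 164, q_4 = 108, s_4 = 244, t_4 = 172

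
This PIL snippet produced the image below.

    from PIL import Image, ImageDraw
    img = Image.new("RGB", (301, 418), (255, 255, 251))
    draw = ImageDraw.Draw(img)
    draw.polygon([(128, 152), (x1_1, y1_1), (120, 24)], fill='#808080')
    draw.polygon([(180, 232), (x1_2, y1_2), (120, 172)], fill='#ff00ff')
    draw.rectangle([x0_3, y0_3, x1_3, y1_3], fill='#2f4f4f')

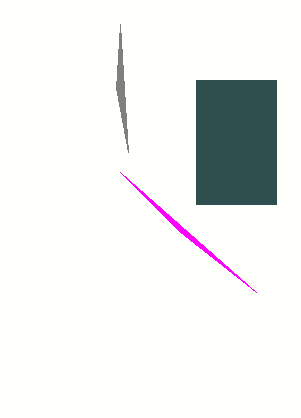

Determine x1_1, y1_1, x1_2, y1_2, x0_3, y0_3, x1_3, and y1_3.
x1_1 = 116; y1_1 = 88; x1_2 = 256; y1_2 = 292; x0_3 = 196; y0_3 = 80; x1_3 = 276; y1_3 = 204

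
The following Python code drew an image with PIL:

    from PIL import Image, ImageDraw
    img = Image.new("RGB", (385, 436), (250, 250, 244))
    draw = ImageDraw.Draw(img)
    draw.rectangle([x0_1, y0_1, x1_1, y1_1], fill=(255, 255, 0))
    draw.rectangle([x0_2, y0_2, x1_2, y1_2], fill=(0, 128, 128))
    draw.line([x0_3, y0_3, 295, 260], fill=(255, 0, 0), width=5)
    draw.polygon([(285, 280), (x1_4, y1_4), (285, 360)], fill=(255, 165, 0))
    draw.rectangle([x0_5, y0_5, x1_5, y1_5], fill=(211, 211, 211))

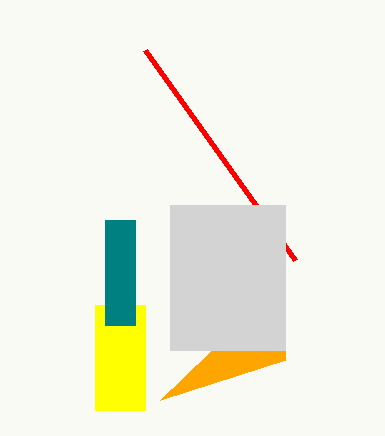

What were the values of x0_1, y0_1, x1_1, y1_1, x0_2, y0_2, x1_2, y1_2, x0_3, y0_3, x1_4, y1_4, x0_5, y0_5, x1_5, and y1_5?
x0_1 = 95; y0_1 = 305; x1_1 = 145; y1_1 = 410; x0_2 = 105; y0_2 = 220; x1_2 = 135; y1_2 = 325; x0_3 = 145; y0_3 = 50; x1_4 = 160; y1_4 = 400; x0_5 = 170; y0_5 = 205; x1_5 = 285; y1_5 = 350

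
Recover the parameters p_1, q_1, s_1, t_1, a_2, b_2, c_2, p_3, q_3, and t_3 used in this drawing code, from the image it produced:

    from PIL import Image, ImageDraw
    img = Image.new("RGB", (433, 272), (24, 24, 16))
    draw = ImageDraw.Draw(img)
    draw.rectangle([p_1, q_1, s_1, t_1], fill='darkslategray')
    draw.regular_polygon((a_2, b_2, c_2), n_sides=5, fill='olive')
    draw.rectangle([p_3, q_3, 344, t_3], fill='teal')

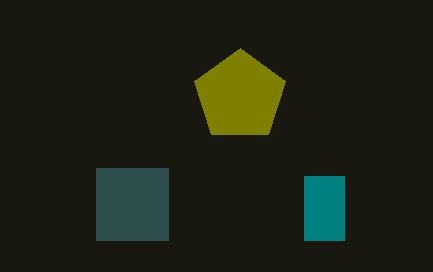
p_1 = 96; q_1 = 168; s_1 = 168; t_1 = 240; a_2 = 240; b_2 = 96; c_2 = 48; p_3 = 304; q_3 = 176; t_3 = 240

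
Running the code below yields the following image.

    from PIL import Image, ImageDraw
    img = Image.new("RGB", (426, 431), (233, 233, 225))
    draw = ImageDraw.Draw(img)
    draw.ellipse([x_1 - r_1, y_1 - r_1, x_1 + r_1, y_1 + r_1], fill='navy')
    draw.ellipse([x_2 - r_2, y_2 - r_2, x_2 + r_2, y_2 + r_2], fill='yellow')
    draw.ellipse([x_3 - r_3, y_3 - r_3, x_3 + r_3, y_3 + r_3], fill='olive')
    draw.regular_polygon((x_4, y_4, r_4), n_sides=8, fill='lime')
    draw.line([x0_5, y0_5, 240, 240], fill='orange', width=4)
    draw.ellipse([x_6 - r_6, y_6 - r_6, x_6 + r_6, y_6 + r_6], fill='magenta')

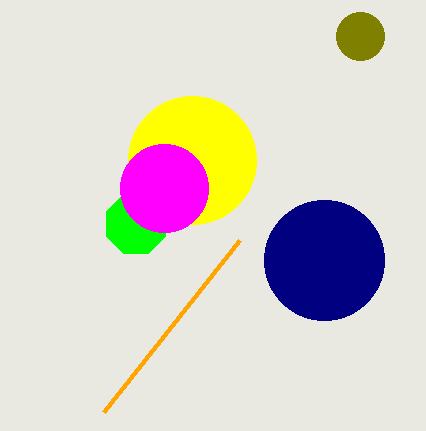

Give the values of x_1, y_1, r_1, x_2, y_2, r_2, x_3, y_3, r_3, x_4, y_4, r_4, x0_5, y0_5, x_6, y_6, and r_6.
x_1 = 324; y_1 = 260; r_1 = 60; x_2 = 192; y_2 = 160; r_2 = 64; x_3 = 360; y_3 = 36; r_3 = 24; x_4 = 136; y_4 = 224; r_4 = 32; x0_5 = 104; y0_5 = 412; x_6 = 164; y_6 = 188; r_6 = 44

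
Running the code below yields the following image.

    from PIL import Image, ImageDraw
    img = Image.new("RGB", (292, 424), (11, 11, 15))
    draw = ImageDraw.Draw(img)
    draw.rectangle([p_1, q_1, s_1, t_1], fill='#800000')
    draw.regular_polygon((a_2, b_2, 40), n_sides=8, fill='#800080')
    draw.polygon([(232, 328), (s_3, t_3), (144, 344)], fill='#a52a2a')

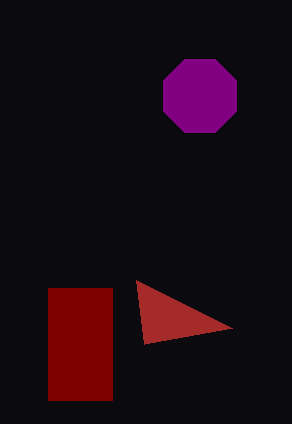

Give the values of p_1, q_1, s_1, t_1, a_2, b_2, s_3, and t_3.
p_1 = 48
q_1 = 288
s_1 = 112
t_1 = 400
a_2 = 200
b_2 = 96
s_3 = 136
t_3 = 280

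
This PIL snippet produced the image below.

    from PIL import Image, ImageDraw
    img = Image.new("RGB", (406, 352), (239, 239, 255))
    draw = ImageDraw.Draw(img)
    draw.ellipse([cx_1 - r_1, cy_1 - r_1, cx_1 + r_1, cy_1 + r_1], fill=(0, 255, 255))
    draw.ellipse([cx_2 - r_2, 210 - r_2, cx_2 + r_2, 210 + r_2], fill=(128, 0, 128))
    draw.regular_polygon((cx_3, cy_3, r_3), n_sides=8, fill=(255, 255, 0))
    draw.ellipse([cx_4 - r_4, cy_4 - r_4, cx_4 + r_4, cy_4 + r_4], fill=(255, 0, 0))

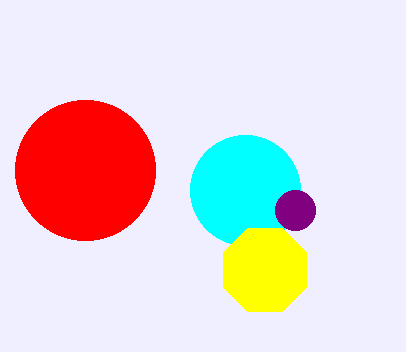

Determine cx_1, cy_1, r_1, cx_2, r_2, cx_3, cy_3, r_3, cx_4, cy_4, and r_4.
cx_1 = 245, cy_1 = 190, r_1 = 55, cx_2 = 295, r_2 = 20, cx_3 = 265, cy_3 = 270, r_3 = 45, cx_4 = 85, cy_4 = 170, r_4 = 70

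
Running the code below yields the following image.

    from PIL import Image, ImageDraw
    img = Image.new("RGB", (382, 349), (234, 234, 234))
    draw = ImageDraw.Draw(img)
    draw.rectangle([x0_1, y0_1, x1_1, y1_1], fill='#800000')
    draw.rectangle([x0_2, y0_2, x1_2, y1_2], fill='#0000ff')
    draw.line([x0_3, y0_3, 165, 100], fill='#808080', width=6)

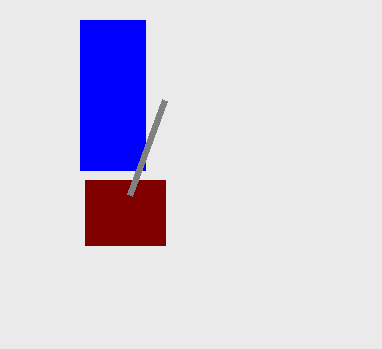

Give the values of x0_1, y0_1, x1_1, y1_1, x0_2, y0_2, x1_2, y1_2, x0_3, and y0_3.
x0_1 = 85
y0_1 = 180
x1_1 = 165
y1_1 = 245
x0_2 = 80
y0_2 = 20
x1_2 = 145
y1_2 = 170
x0_3 = 130
y0_3 = 195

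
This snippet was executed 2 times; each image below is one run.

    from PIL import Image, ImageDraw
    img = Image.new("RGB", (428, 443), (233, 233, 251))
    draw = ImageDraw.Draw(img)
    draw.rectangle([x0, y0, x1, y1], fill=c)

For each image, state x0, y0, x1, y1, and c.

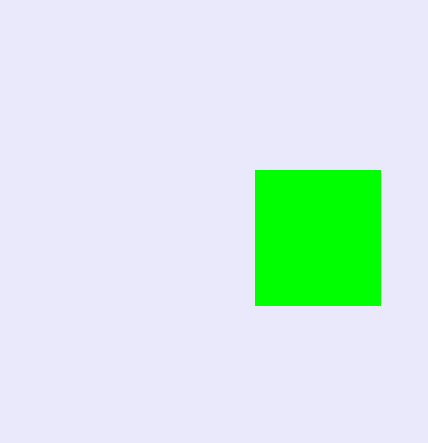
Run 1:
x0 = 255, y0 = 170, x1 = 380, y1 = 305, c = 'lime'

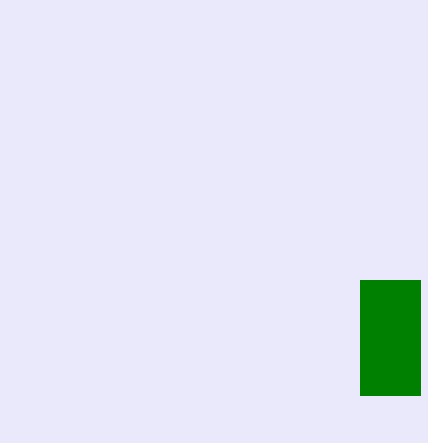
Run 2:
x0 = 360, y0 = 280, x1 = 420, y1 = 395, c = 'green'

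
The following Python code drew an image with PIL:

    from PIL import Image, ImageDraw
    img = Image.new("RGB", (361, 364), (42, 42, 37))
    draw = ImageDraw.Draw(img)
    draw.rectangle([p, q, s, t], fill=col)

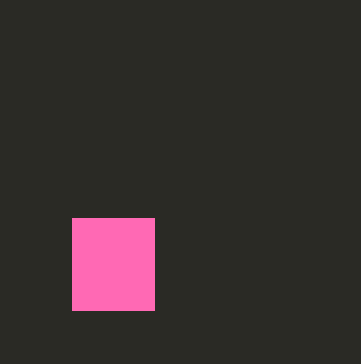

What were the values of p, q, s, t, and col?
p = 72; q = 218; s = 154; t = 310; col = 'hotpink'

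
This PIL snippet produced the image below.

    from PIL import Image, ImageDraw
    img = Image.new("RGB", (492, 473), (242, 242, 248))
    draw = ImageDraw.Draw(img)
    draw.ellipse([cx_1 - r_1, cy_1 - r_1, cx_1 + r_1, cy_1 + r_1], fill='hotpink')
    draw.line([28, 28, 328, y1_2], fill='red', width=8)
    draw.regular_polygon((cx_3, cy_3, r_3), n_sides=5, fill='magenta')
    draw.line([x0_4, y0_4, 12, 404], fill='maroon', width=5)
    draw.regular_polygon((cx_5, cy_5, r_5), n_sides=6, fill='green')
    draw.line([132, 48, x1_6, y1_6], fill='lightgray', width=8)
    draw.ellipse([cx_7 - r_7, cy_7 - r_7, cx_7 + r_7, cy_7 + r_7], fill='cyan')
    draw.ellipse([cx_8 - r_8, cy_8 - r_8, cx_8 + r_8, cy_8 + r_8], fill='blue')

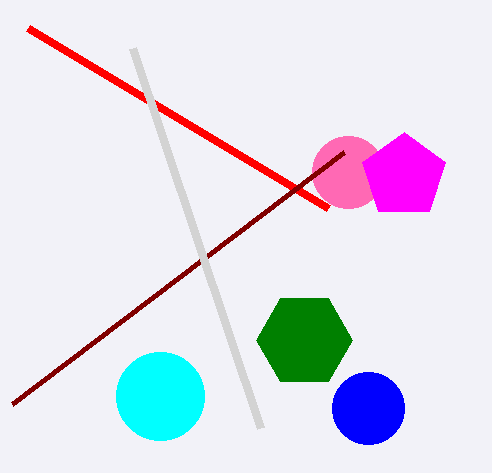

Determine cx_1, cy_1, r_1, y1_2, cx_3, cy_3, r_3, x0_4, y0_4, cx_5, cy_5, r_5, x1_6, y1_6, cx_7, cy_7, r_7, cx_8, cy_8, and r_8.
cx_1 = 348; cy_1 = 172; r_1 = 36; y1_2 = 208; cx_3 = 404; cy_3 = 176; r_3 = 44; x0_4 = 344; y0_4 = 152; cx_5 = 304; cy_5 = 340; r_5 = 48; x1_6 = 260; y1_6 = 428; cx_7 = 160; cy_7 = 396; r_7 = 44; cx_8 = 368; cy_8 = 408; r_8 = 36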